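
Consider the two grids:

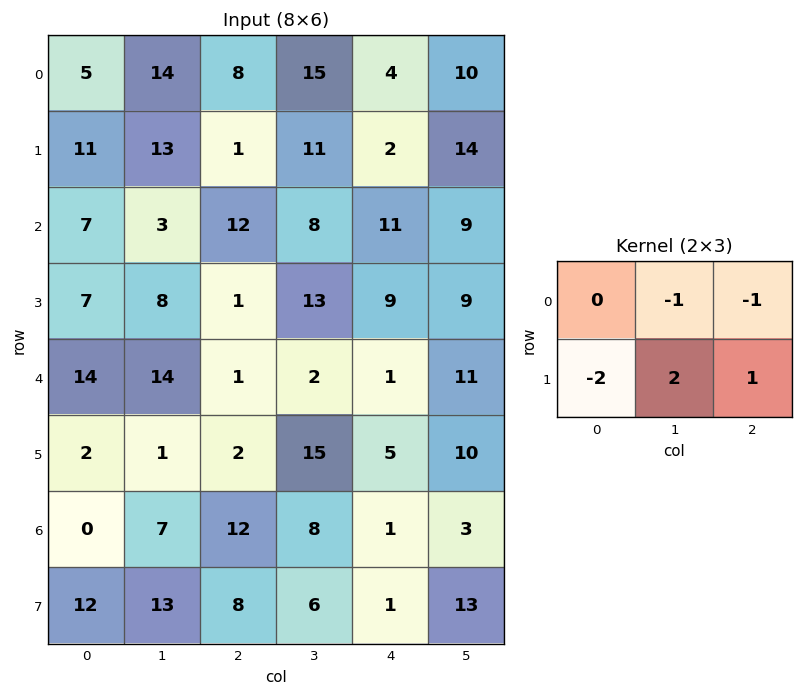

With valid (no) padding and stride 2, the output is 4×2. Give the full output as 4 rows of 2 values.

-17 3
-12 14
-15 28
-9 -12

Output[0,0]: The receptive field on the input at this output position is [5 14 8 / 11 13 1]. Elementwise product with the kernel and sum: 14·-1 + 8·-1 + 11·-2 + 13·2 + 1·1.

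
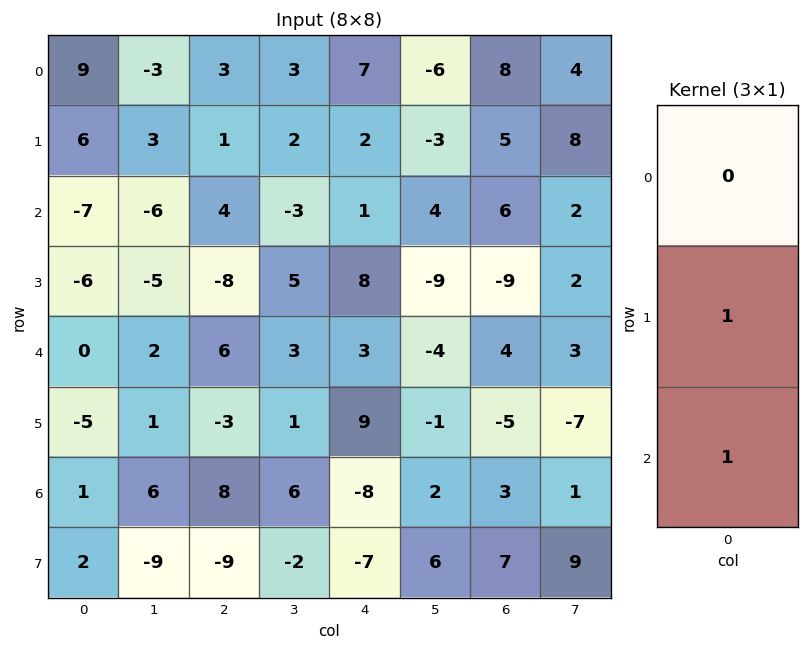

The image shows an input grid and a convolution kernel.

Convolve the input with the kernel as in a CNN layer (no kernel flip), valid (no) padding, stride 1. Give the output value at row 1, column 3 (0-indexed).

The receptive field on the input at this output position is [2 / -3 / 5]. Elementwise product with the kernel and sum: -3·1 + 5·1.

2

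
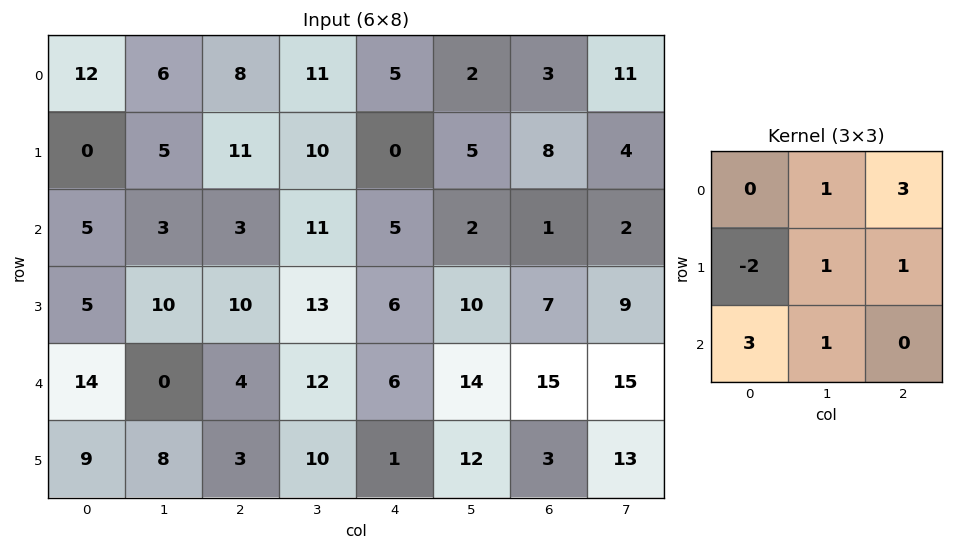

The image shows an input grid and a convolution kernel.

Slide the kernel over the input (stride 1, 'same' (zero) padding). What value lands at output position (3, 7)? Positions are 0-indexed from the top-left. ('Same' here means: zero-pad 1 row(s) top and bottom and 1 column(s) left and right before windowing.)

57

The receptive field on the zero-padded input at this output position is [1 2 0 / 7 9 0 / 15 15 0]. Elementwise product with the kernel and sum: 2·1 + 0·3 + 7·-2 + 9·1 + 0·1 + 15·3 + 15·1.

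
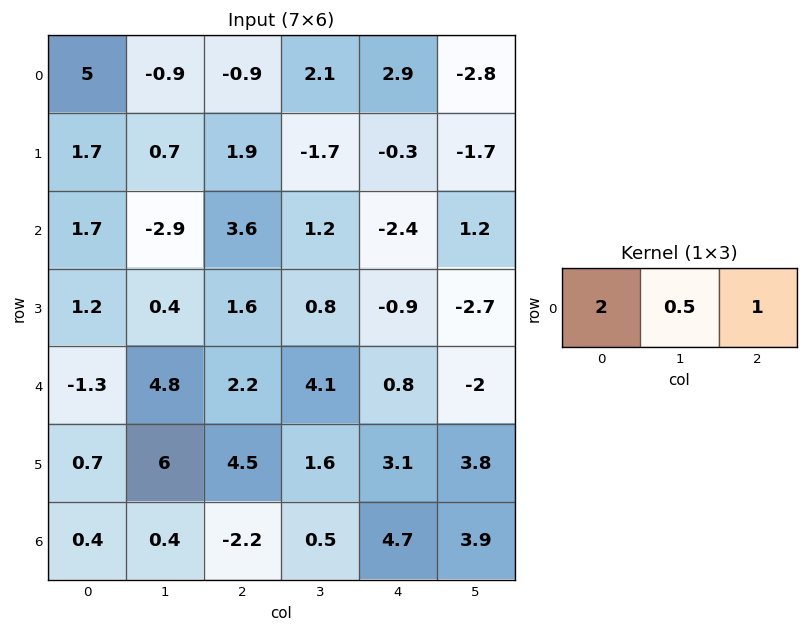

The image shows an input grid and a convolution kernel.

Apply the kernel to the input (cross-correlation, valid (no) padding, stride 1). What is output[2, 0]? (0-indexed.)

5.55

The receptive field on the input at this output position is [1.7 -2.9 3.6]. Elementwise product with the kernel and sum: 1.7·2 + -2.9·0.5 + 3.6·1.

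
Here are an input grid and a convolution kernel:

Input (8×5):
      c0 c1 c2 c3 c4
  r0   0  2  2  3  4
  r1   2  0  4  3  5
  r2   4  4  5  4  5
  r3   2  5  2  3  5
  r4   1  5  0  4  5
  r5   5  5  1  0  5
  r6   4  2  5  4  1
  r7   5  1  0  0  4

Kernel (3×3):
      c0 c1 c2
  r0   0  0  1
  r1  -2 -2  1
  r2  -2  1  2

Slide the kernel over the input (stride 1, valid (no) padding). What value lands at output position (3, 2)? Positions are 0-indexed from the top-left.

10

The receptive field on the input at this output position is [2 3 5 / 0 4 5 / 1 0 5]. Elementwise product with the kernel and sum: 5·1 + 0·-2 + 4·-2 + 5·1 + 1·-2 + 0·1 + 5·2.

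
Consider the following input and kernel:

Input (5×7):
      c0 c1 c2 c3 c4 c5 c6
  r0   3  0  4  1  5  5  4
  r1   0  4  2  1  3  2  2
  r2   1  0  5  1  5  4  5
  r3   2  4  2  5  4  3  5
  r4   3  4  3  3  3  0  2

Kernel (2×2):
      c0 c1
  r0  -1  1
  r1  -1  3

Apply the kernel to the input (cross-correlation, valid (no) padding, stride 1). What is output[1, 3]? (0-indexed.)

16

The receptive field on the input at this output position is [1 3 / 1 5]. Elementwise product with the kernel and sum: 1·-1 + 3·1 + 1·-1 + 5·3.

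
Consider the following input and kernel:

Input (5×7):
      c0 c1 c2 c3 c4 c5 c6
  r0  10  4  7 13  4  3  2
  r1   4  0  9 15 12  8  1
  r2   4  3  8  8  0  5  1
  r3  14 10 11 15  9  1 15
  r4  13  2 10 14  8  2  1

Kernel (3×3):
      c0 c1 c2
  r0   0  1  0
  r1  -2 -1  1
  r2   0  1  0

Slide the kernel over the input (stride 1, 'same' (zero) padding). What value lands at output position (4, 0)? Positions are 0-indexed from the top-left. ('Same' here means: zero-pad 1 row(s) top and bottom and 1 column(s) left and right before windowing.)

The receptive field on the zero-padded input at this output position is [0 14 10 / 0 13 2 / 0 0 0]. Elementwise product with the kernel and sum: 14·1 + 0·-2 + 13·-1 + 2·1 + 0·1.

3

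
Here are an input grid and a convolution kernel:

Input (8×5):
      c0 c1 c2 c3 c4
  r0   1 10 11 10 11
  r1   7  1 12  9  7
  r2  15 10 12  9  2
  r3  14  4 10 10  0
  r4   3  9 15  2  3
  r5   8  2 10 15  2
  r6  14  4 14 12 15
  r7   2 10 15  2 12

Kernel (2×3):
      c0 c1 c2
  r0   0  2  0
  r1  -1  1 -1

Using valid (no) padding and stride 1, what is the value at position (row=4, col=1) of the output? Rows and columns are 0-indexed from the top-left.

23

The receptive field on the input at this output position is [9 15 2 / 2 10 15]. Elementwise product with the kernel and sum: 15·2 + 2·-1 + 10·1 + 15·-1.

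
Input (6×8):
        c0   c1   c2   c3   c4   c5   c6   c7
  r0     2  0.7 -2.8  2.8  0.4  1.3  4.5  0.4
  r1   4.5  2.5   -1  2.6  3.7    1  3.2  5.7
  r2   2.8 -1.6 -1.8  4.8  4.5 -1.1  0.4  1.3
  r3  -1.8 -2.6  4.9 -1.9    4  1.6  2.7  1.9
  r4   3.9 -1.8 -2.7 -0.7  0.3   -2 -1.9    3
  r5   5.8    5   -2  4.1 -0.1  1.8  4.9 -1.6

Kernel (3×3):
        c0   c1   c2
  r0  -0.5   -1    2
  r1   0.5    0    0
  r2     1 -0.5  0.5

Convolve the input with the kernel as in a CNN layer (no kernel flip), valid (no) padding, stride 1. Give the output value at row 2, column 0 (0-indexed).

-0.85

The receptive field on the input at this output position is [2.8 -1.6 -1.8 / -1.8 -2.6 4.9 / 3.9 -1.8 -2.7]. Elementwise product with the kernel and sum: 2.8·-0.5 + -1.6·-1 + -1.8·2 + -1.8·0.5 + 3.9·1 + -1.8·-0.5 + -2.7·0.5.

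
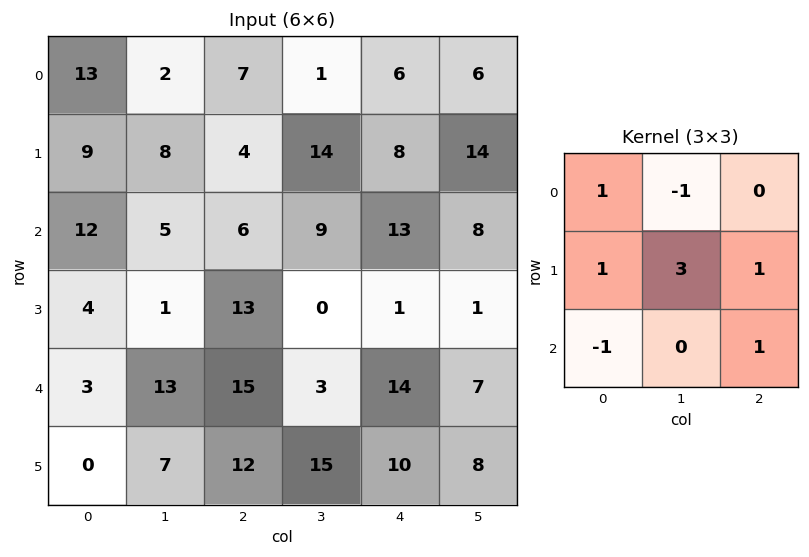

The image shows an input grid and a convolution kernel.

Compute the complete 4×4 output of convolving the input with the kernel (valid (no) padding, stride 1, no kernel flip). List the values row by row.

42 33 67 46
43 35 24 63
39 29 10 4
72 57 49 44

Output[0,0]: The receptive field on the input at this output position is [13 2 7 / 9 8 4 / 12 5 6]. Elementwise product with the kernel and sum: 13·1 + 2·-1 + 9·1 + 8·3 + 4·1 + 12·-1 + 6·1.
Output[0,1]: The receptive field on the input at this output position is [2 7 1 / 8 4 14 / 5 6 9]. Elementwise product with the kernel and sum: 2·1 + 7·-1 + 8·1 + 4·3 + 14·1 + 5·-1 + 9·1.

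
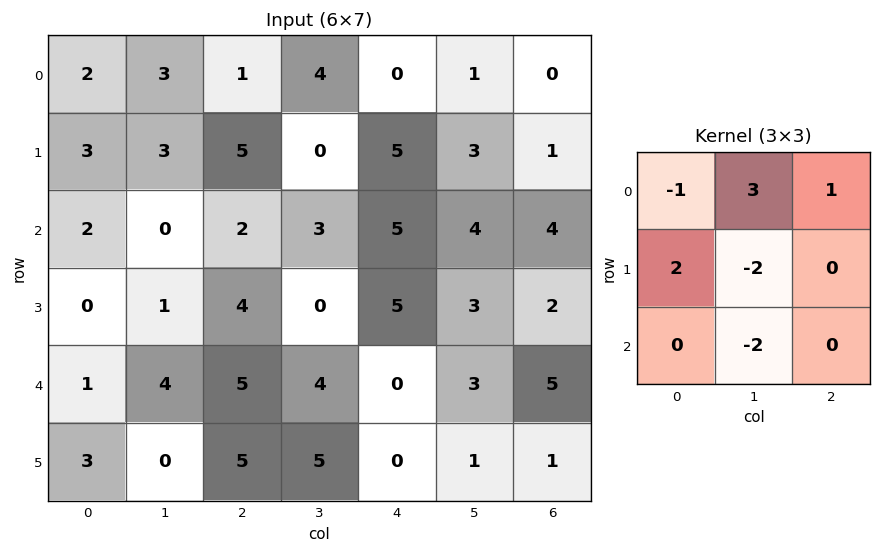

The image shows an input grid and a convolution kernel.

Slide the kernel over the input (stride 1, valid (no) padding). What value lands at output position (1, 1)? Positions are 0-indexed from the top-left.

0

The receptive field on the input at this output position is [3 5 0 / 0 2 3 / 1 4 0]. Elementwise product with the kernel and sum: 3·-1 + 5·3 + 0·1 + 0·2 + 2·-2 + 4·-2.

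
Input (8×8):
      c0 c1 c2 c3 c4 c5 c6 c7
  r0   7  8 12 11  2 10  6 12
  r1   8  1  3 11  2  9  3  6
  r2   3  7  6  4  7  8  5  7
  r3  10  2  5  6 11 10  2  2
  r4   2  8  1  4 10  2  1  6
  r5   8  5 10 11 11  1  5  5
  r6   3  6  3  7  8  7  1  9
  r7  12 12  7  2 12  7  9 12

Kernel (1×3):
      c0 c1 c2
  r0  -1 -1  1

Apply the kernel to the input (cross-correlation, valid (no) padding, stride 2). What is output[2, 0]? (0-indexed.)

The receptive field on the input at this output position is [2 8 1]. Elementwise product with the kernel and sum: 2·-1 + 8·-1 + 1·1.

-9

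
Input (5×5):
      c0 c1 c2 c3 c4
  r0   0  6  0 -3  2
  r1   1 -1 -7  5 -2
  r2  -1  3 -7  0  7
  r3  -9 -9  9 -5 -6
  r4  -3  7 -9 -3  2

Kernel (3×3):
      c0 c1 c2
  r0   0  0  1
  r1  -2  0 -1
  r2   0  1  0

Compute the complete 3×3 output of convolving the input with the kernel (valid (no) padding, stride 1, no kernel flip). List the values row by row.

8 -13 18
-7 8 0
9 14 -8

Output[0,0]: The receptive field on the input at this output position is [0 6 0 / 1 -1 -7 / -1 3 -7]. Elementwise product with the kernel and sum: 0·1 + 1·-2 + -7·-1 + 3·1.
Output[0,1]: The receptive field on the input at this output position is [6 0 -3 / -1 -7 5 / 3 -7 0]. Elementwise product with the kernel and sum: -3·1 + -1·-2 + 5·-1 + -7·1.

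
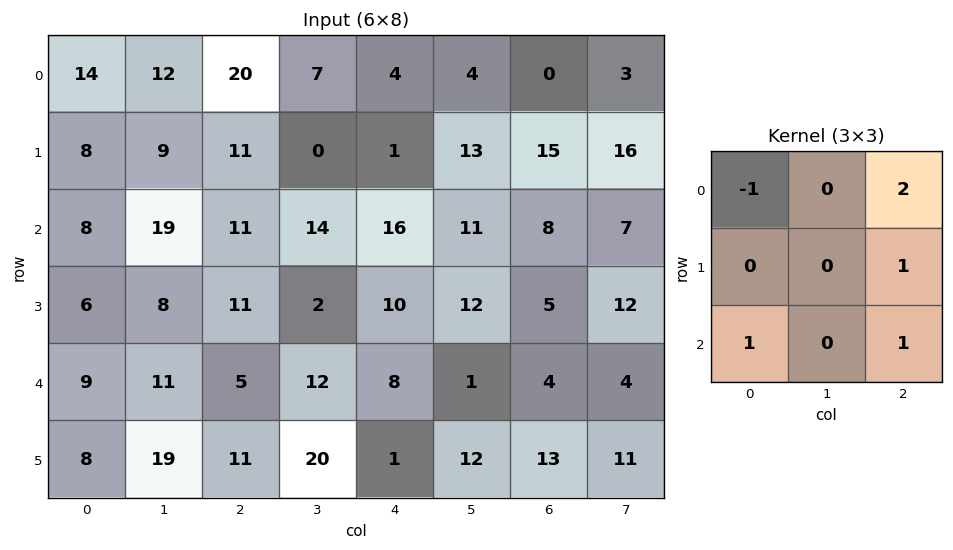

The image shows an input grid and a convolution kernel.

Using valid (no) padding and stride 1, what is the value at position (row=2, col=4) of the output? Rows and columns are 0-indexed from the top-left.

The receptive field on the input at this output position is [16 11 8 / 10 12 5 / 8 1 4]. Elementwise product with the kernel and sum: 16·-1 + 8·2 + 5·1 + 8·1 + 4·1.

17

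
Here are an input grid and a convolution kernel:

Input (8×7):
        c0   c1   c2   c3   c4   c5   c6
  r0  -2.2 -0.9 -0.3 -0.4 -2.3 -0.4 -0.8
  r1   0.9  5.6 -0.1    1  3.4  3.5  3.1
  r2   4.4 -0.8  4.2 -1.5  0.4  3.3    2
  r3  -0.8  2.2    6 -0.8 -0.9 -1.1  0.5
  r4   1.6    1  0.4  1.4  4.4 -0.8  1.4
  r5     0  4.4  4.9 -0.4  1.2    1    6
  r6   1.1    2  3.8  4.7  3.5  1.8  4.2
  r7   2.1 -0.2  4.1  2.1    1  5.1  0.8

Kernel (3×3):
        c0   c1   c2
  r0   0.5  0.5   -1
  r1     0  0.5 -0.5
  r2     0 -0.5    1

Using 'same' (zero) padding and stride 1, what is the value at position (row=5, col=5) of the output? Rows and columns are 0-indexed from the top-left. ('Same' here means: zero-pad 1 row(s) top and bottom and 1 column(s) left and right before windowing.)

1.2

The receptive field on the zero-padded input at this output position is [4.4 -0.8 1.4 / 1.2 1 6 / 3.5 1.8 4.2]. Elementwise product with the kernel and sum: 4.4·0.5 + -0.8·0.5 + 1.4·-1 + 1·0.5 + 6·-0.5 + 1.8·-0.5 + 4.2·1.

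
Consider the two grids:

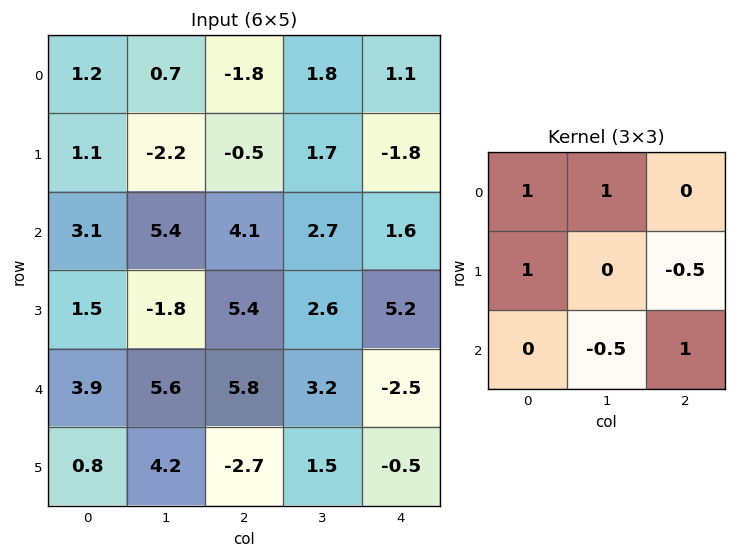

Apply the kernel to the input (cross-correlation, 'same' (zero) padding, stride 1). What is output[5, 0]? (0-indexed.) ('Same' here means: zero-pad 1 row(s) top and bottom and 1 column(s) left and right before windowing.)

1.8

The receptive field on the zero-padded input at this output position is [0 3.9 5.6 / 0 0.8 4.2 / 0 0 0]. Elementwise product with the kernel and sum: 0·1 + 3.9·1 + 0·1 + 4.2·-0.5 + 0·-0.5 + 0·1.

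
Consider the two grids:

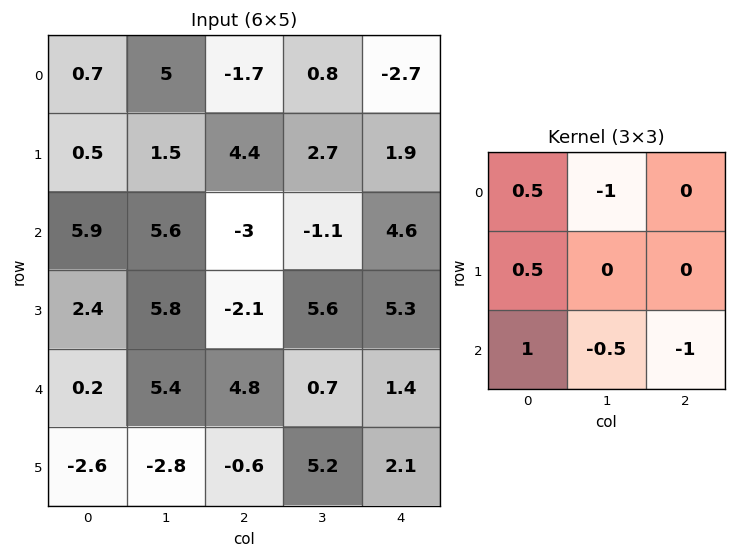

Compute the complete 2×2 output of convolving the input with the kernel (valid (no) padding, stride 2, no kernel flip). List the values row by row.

1.7 -6.5
-8.75 1.6

Output[0,0]: The receptive field on the input at this output position is [0.7 5 -1.7 / 0.5 1.5 4.4 / 5.9 5.6 -3]. Elementwise product with the kernel and sum: 0.7·0.5 + 5·-1 + 0.5·0.5 + 5.9·1 + 5.6·-0.5 + -3·-1.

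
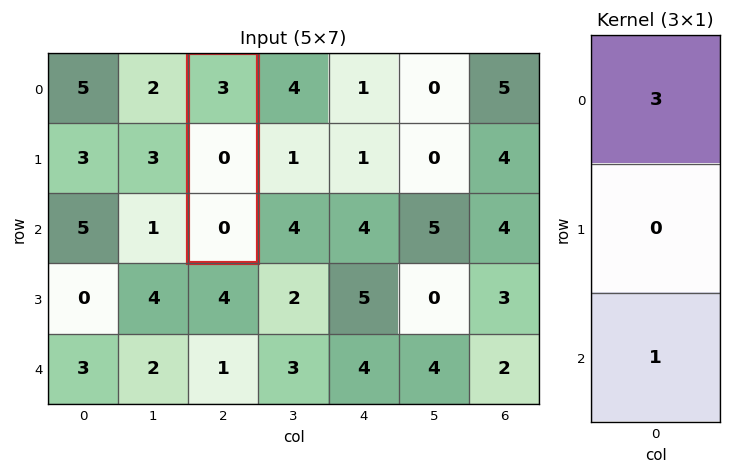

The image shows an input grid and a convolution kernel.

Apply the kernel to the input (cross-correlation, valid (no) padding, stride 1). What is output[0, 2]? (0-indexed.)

The receptive field on the input at this output position is [3 / 0 / 0]. Elementwise product with the kernel and sum: 3·3 + 0·1.

9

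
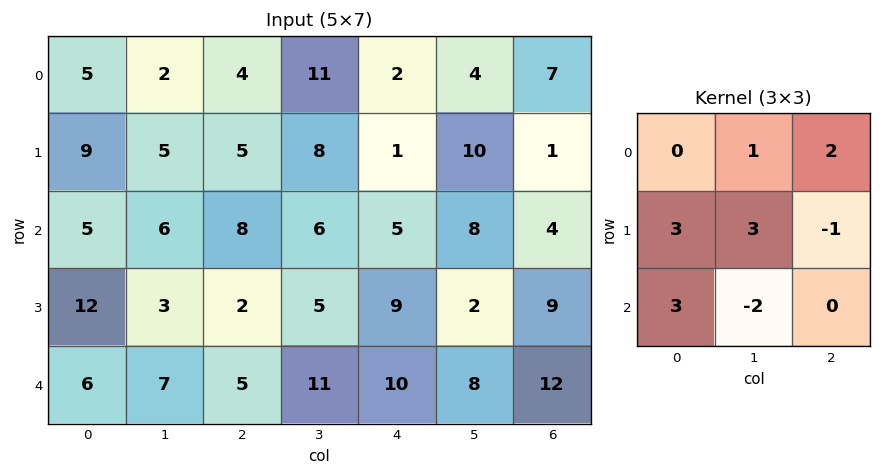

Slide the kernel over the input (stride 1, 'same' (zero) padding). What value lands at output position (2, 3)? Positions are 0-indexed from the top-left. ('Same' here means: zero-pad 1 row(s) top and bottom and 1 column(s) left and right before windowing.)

43

The receptive field on the zero-padded input at this output position is [5 8 1 / 8 6 5 / 2 5 9]. Elementwise product with the kernel and sum: 8·1 + 1·2 + 8·3 + 6·3 + 5·-1 + 2·3 + 5·-2.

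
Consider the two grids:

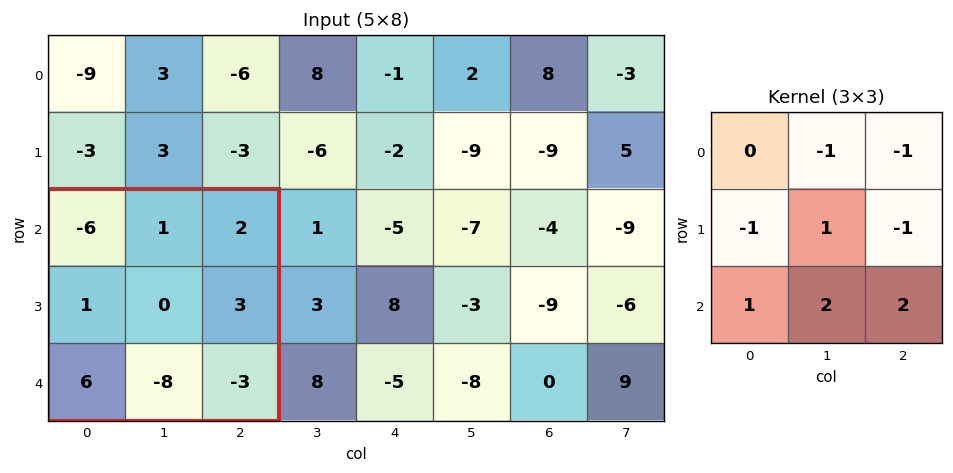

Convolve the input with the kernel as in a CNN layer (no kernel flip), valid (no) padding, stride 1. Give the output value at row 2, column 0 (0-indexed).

The receptive field on the input at this output position is [-6 1 2 / 1 0 3 / 6 -8 -3]. Elementwise product with the kernel and sum: 1·-1 + 2·-1 + 1·-1 + 0·1 + 3·-1 + 6·1 + -8·2 + -3·2.

-23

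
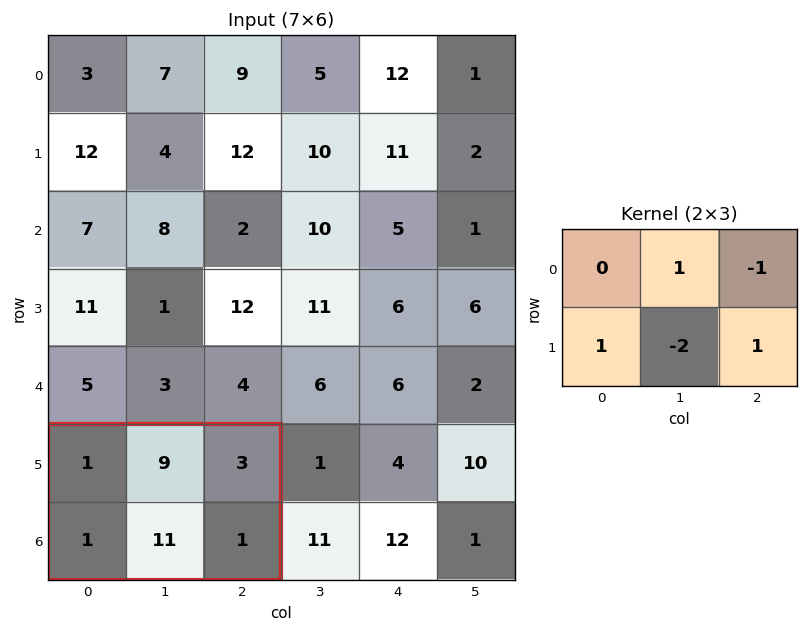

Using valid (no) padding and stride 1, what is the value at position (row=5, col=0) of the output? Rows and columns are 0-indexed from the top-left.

-14

The receptive field on the input at this output position is [1 9 3 / 1 11 1]. Elementwise product with the kernel and sum: 9·1 + 3·-1 + 1·1 + 11·-2 + 1·1.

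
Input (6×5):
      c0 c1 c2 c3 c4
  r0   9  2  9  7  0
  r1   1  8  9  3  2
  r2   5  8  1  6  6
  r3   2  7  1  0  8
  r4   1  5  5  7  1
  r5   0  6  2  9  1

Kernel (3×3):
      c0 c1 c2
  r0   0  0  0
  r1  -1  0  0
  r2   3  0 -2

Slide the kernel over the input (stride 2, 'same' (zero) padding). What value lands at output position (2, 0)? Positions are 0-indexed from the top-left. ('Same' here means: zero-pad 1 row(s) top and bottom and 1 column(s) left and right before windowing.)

The receptive field on the zero-padded input at this output position is [0 2 7 / 0 1 5 / 0 0 6]. Elementwise product with the kernel and sum: 0·-1 + 0·3 + 6·-2.

-12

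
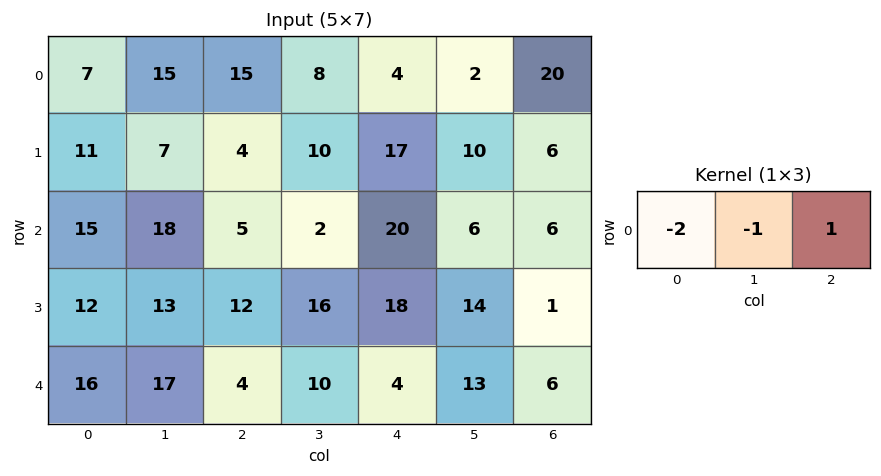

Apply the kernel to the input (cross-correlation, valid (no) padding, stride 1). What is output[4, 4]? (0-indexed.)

The receptive field on the input at this output position is [4 13 6]. Elementwise product with the kernel and sum: 4·-2 + 13·-1 + 6·1.

-15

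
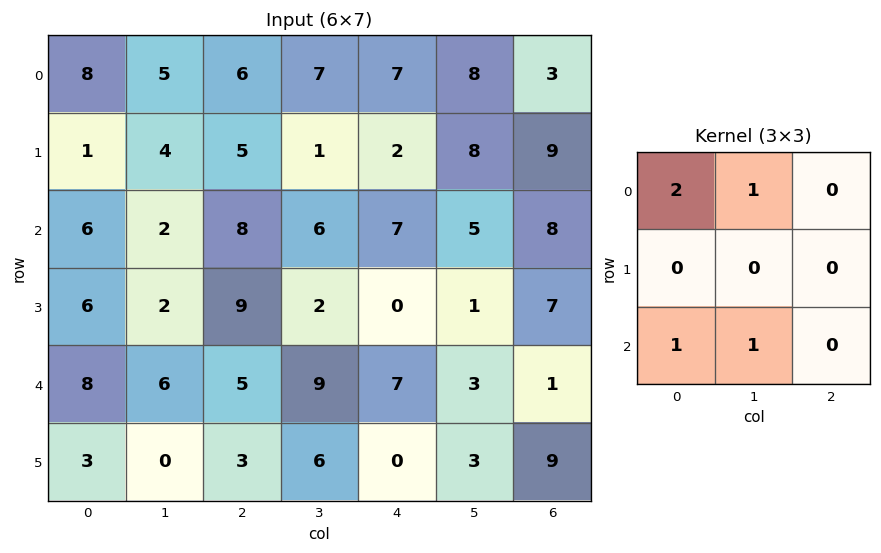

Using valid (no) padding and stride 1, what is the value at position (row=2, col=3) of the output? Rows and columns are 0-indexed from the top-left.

The receptive field on the input at this output position is [6 7 5 / 2 0 1 / 9 7 3]. Elementwise product with the kernel and sum: 6·2 + 7·1 + 9·1 + 7·1.

35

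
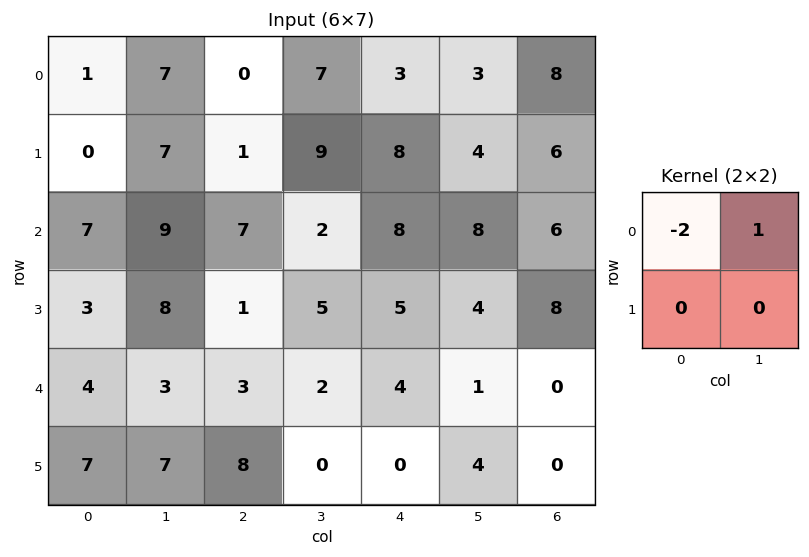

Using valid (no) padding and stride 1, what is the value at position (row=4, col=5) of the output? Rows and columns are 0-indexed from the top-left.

The receptive field on the input at this output position is [1 0 / 4 0]. Elementwise product with the kernel and sum: 1·-2 + 0·1.

-2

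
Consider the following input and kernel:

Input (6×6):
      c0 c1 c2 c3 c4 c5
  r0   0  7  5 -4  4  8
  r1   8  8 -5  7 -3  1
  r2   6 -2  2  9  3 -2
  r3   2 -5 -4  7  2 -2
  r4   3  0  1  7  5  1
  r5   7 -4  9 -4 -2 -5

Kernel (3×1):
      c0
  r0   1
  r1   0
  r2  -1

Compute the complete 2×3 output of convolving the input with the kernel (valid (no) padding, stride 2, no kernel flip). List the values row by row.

-6 3 1
3 1 -2

Output[0,0]: The receptive field on the input at this output position is [0 / 8 / 6]. Elementwise product with the kernel and sum: 0·1 + 6·-1.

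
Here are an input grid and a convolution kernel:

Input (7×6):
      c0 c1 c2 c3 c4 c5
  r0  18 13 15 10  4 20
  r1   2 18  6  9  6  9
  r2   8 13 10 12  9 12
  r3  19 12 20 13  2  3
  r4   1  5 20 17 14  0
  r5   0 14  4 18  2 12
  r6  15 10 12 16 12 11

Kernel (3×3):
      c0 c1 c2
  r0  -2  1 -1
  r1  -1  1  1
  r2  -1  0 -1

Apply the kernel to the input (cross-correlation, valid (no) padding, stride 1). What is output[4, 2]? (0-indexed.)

The receptive field on the input at this output position is [20 17 14 / 4 18 2 / 12 16 12]. Elementwise product with the kernel and sum: 20·-2 + 17·1 + 14·-1 + 4·-1 + 18·1 + 2·1 + 12·-1 + 12·-1.

-45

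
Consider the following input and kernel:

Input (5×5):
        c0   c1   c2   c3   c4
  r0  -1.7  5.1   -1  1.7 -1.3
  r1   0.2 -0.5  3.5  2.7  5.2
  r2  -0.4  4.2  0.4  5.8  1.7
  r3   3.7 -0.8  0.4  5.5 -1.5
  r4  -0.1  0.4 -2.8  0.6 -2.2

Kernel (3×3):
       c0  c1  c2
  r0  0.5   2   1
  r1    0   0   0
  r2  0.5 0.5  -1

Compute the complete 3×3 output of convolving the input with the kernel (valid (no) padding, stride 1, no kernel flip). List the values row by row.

Output[0,0]: The receptive field on the input at this output position is [-1.7 5.1 -1 / 0.2 -0.5 3.5 / -0.4 4.2 0.4]. Elementwise product with the kernel and sum: -1.7·0.5 + 5.1·2 + -1·1 + -0.4·0.5 + 4.2·0.5 + 0.4·-1.
Output[0,1]: The receptive field on the input at this output position is [5.1 -1 1.7 / -0.5 3.5 2.7 / 4.2 0.4 5.8]. Elementwise product with the kernel and sum: 5.1·0.5 + -1·2 + 1.7·1 + 4.2·0.5 + 0.4·0.5 + 5.8·-1.

9.85 -1.25 3
3.65 3.75 16.8
11.55 6.9 14.6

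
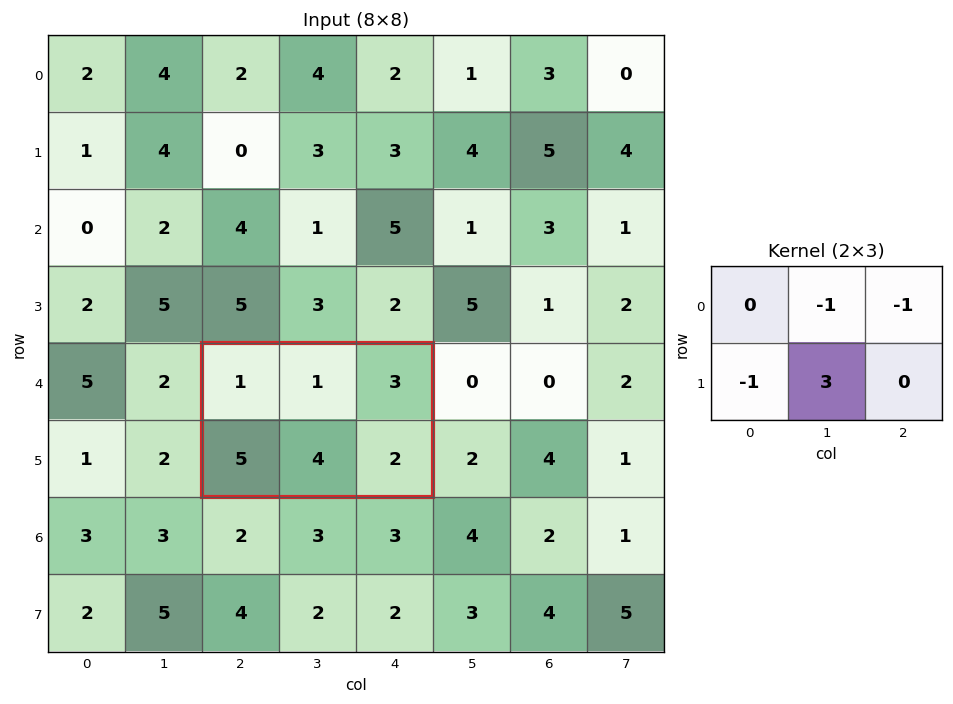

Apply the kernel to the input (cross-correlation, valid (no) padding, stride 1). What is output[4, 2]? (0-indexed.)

3

The receptive field on the input at this output position is [1 1 3 / 5 4 2]. Elementwise product with the kernel and sum: 1·-1 + 3·-1 + 5·-1 + 4·3.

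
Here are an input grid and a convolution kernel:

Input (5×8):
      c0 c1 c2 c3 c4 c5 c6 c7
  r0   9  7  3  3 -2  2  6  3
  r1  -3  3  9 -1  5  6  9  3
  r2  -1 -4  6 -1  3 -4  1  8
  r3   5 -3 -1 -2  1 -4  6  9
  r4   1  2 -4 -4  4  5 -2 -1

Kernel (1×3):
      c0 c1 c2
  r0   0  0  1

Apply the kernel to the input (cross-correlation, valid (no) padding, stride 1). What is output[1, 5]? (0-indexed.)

3

The receptive field on the input at this output position is [6 9 3]. Elementwise product with the kernel and sum: 3·1.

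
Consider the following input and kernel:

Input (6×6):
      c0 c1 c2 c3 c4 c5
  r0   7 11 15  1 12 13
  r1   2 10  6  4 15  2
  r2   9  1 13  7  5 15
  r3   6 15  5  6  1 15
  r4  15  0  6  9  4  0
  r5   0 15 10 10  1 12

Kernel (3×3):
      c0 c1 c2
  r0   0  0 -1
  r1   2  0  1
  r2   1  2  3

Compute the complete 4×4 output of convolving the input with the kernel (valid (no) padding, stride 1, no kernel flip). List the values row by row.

45 71 57 59
76 48 36 80
37 68 42 29
91 68 48 51

Output[0,0]: The receptive field on the input at this output position is [7 11 15 / 2 10 6 / 9 1 13]. Elementwise product with the kernel and sum: 15·-1 + 2·2 + 6·1 + 9·1 + 1·2 + 13·3.
Output[0,1]: The receptive field on the input at this output position is [11 15 1 / 10 6 4 / 1 13 7]. Elementwise product with the kernel and sum: 1·-1 + 10·2 + 4·1 + 1·1 + 13·2 + 7·3.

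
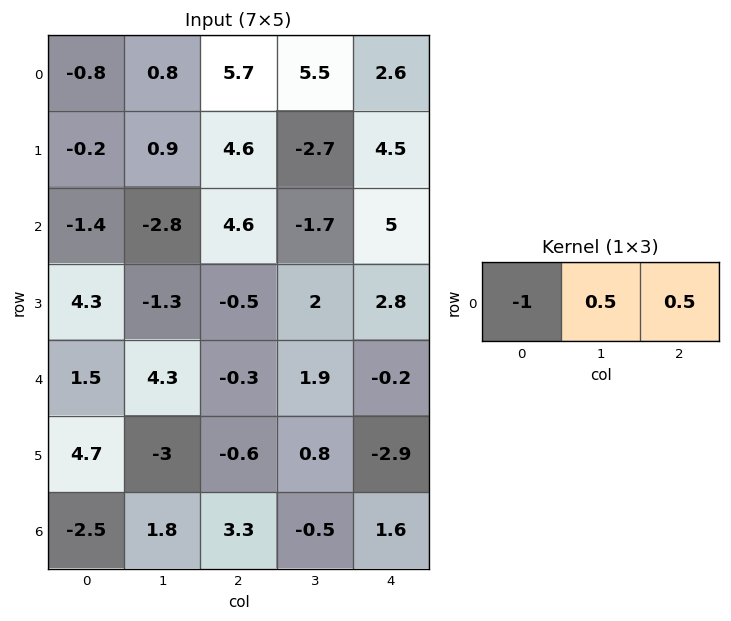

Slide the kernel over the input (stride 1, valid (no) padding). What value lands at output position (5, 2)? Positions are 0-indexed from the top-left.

-0.45

The receptive field on the input at this output position is [-0.6 0.8 -2.9]. Elementwise product with the kernel and sum: -0.6·-1 + 0.8·0.5 + -2.9·0.5.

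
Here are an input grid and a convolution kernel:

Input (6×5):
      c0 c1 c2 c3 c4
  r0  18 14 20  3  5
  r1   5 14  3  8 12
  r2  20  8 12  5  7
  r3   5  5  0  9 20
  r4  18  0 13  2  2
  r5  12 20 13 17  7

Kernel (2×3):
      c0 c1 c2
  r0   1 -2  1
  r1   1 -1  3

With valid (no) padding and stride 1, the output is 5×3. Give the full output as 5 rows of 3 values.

10 12 50
28 27 27
16 21 60
52 7 19
62 34 28

Output[0,0]: The receptive field on the input at this output position is [18 14 20 / 5 14 3]. Elementwise product with the kernel and sum: 18·1 + 14·-2 + 20·1 + 5·1 + 14·-1 + 3·3.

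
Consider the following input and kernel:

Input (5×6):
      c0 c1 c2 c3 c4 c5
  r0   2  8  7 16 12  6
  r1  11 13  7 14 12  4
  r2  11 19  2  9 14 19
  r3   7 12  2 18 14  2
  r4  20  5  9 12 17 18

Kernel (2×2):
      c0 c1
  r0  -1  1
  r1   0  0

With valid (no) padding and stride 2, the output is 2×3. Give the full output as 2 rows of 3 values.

6 9 -6
8 7 5

Output[0,0]: The receptive field on the input at this output position is [2 8 / 11 13]. Elementwise product with the kernel and sum: 2·-1 + 8·1.
Output[0,1]: The receptive field on the input at this output position is [7 16 / 7 14]. Elementwise product with the kernel and sum: 7·-1 + 16·1.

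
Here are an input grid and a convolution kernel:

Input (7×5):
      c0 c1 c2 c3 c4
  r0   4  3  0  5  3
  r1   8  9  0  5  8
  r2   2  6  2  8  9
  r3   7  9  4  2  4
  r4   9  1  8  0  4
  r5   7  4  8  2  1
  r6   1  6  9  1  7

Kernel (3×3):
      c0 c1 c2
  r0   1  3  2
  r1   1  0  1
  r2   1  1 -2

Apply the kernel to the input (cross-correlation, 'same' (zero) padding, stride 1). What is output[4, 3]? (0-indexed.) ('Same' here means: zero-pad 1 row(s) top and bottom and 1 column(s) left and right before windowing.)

The receptive field on the zero-padded input at this output position is [4 2 4 / 8 0 4 / 8 2 1]. Elementwise product with the kernel and sum: 4·1 + 2·3 + 4·2 + 8·1 + 4·1 + 8·1 + 2·1 + 1·-2.

38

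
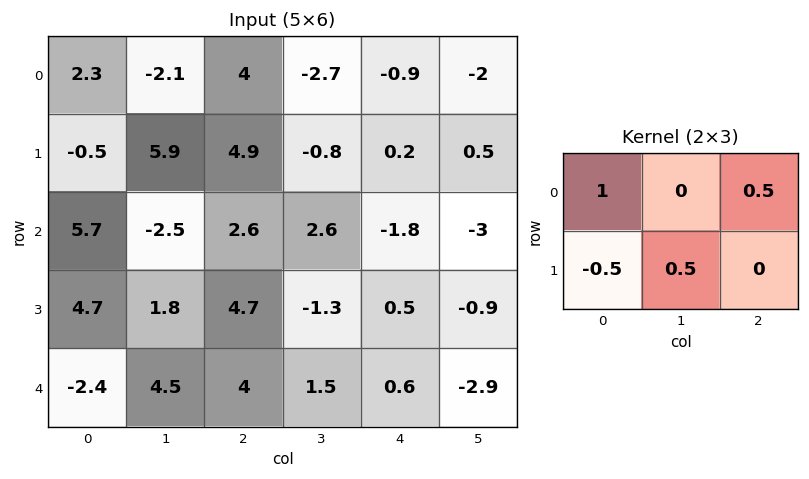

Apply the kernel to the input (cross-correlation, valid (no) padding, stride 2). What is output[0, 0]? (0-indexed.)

7.5

The receptive field on the input at this output position is [2.3 -2.1 4 / -0.5 5.9 4.9]. Elementwise product with the kernel and sum: 2.3·1 + 4·0.5 + -0.5·-0.5 + 5.9·0.5.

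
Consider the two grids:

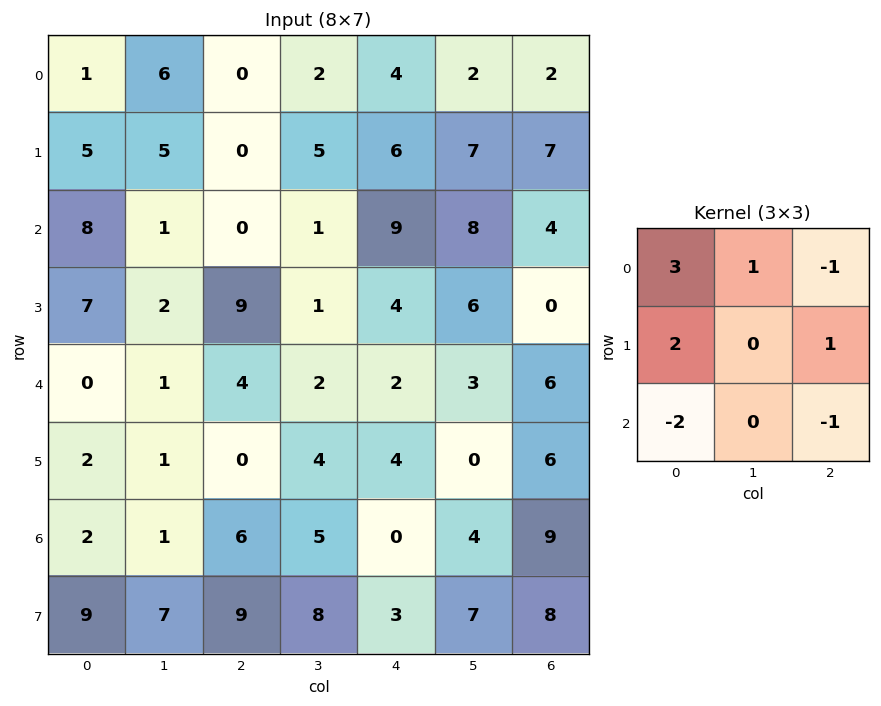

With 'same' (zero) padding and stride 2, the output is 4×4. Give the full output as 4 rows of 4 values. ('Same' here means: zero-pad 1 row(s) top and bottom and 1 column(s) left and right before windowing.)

1 -1 -11 -10
-1 8 16 32
5 12 0 24
-5 -16 7 0

Output[0,0]: The receptive field on the zero-padded input at this output position is [0 0 0 / 0 1 6 / 0 5 5]. Elementwise product with the kernel and sum: 0·3 + 0·1 + 0·-1 + 0·2 + 6·1 + 0·-2 + 5·-1.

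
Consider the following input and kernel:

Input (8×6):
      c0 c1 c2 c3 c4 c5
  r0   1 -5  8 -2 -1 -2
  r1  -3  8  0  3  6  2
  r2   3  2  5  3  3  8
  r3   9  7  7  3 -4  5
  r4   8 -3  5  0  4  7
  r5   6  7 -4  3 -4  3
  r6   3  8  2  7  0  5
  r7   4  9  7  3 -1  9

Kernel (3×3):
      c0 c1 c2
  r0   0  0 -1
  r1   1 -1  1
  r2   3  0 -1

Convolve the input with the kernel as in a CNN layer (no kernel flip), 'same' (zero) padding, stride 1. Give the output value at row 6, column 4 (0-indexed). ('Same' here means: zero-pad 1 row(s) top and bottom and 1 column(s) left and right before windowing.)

9

The receptive field on the zero-padded input at this output position is [3 -4 3 / 7 0 5 / 3 -1 9]. Elementwise product with the kernel and sum: 3·-1 + 7·1 + 0·-1 + 5·1 + 3·3 + 9·-1.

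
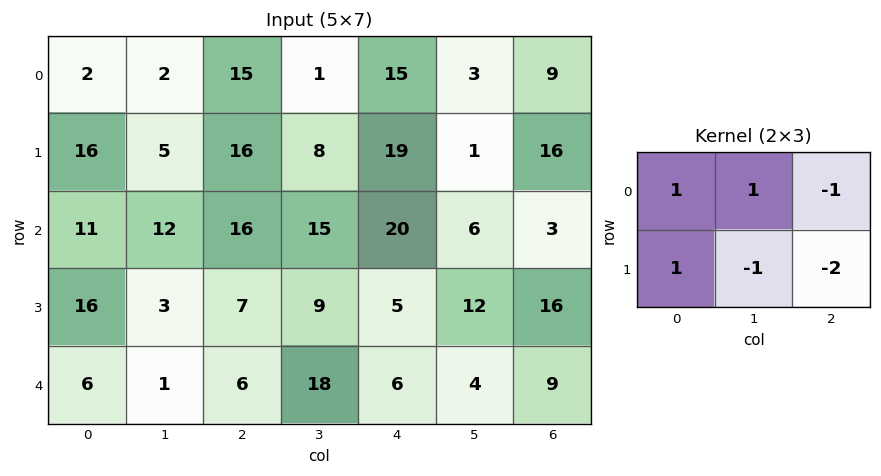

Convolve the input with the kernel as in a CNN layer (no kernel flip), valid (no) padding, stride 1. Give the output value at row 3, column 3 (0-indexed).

6

The receptive field on the input at this output position is [9 5 12 / 18 6 4]. Elementwise product with the kernel and sum: 9·1 + 5·1 + 12·-1 + 18·1 + 6·-1 + 4·-2.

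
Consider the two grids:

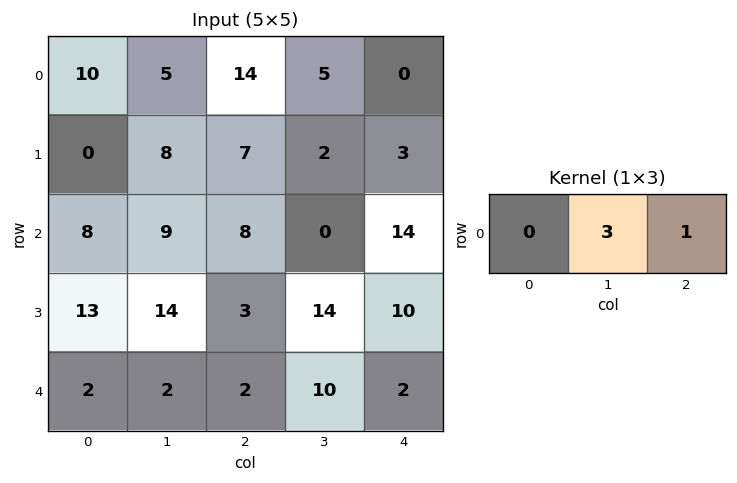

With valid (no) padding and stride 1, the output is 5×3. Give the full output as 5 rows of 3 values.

29 47 15
31 23 9
35 24 14
45 23 52
8 16 32

Output[0,0]: The receptive field on the input at this output position is [10 5 14]. Elementwise product with the kernel and sum: 5·3 + 14·1.
Output[0,1]: The receptive field on the input at this output position is [5 14 5]. Elementwise product with the kernel and sum: 14·3 + 5·1.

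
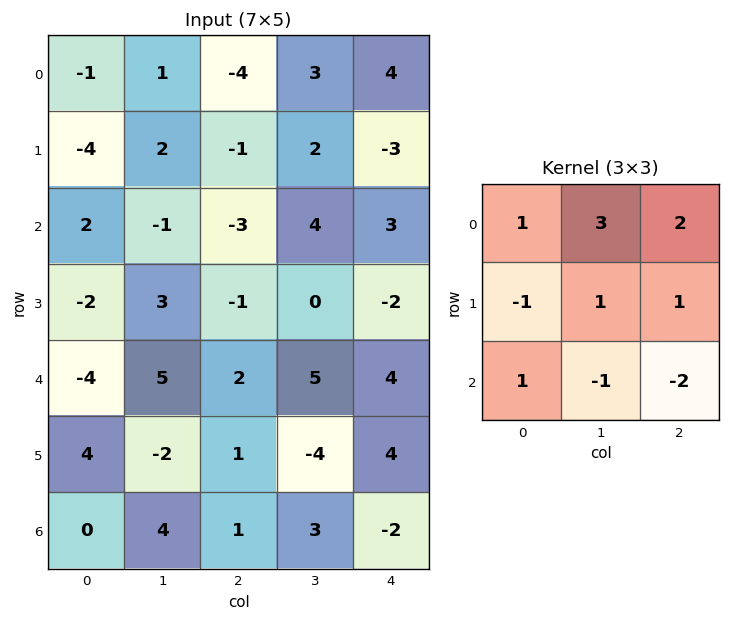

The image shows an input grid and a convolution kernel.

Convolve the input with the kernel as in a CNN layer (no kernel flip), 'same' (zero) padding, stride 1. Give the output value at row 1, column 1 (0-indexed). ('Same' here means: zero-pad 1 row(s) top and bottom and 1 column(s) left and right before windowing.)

The receptive field on the zero-padded input at this output position is [-1 1 -4 / -4 2 -1 / 2 -1 -3]. Elementwise product with the kernel and sum: -1·1 + 1·3 + -4·2 + -4·-1 + 2·1 + -1·1 + 2·1 + -1·-1 + -3·-2.

8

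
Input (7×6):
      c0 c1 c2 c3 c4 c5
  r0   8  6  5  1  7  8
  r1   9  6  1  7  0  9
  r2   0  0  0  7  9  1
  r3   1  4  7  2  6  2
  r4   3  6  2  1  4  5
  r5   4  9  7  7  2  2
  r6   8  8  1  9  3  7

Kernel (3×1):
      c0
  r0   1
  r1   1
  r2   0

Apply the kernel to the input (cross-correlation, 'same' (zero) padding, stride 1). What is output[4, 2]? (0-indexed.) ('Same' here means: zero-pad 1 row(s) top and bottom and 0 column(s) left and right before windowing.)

The receptive field on the zero-padded input at this output position is [7 / 2 / 7]. Elementwise product with the kernel and sum: 7·1 + 2·1.

9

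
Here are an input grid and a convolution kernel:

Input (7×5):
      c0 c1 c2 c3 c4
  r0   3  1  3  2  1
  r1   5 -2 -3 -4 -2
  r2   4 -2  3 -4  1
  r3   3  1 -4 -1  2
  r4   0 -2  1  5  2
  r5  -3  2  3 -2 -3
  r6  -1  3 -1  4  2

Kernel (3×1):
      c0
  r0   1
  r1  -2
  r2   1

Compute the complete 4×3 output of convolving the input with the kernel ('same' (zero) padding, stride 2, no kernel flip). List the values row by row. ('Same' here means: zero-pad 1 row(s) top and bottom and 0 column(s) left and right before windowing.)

-1 -9 -4
0 -13 -2
0 -3 -5
-1 5 -7

Output[0,0]: The receptive field on the zero-padded input at this output position is [0 / 3 / 5]. Elementwise product with the kernel and sum: 0·1 + 3·-2 + 5·1.
Output[0,1]: The receptive field on the zero-padded input at this output position is [0 / 3 / -3]. Elementwise product with the kernel and sum: 0·1 + 3·-2 + -3·1.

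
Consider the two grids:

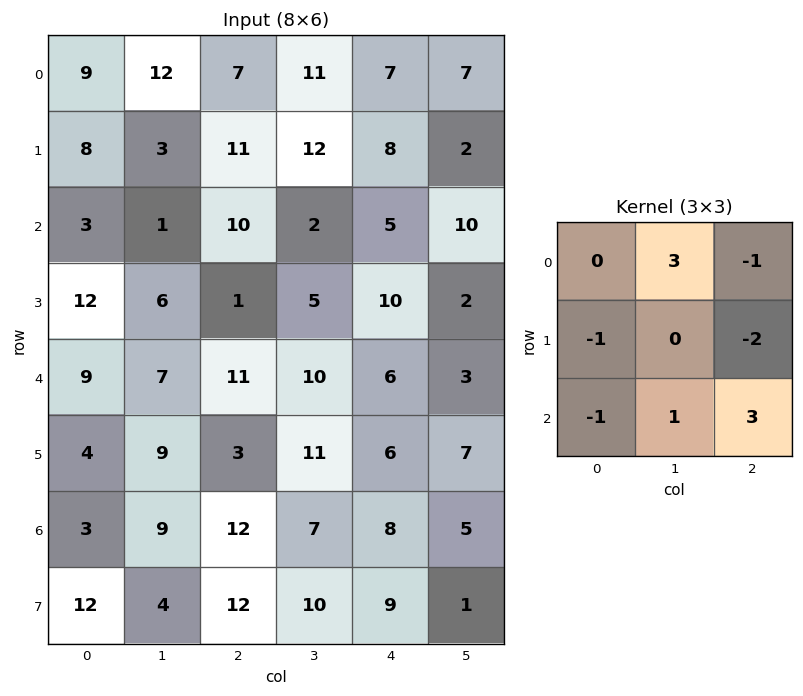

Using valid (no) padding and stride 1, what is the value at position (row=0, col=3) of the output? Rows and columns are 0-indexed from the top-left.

The receptive field on the input at this output position is [11 7 7 / 12 8 2 / 2 5 10]. Elementwise product with the kernel and sum: 7·3 + 7·-1 + 12·-1 + 2·-2 + 2·-1 + 5·1 + 10·3.

31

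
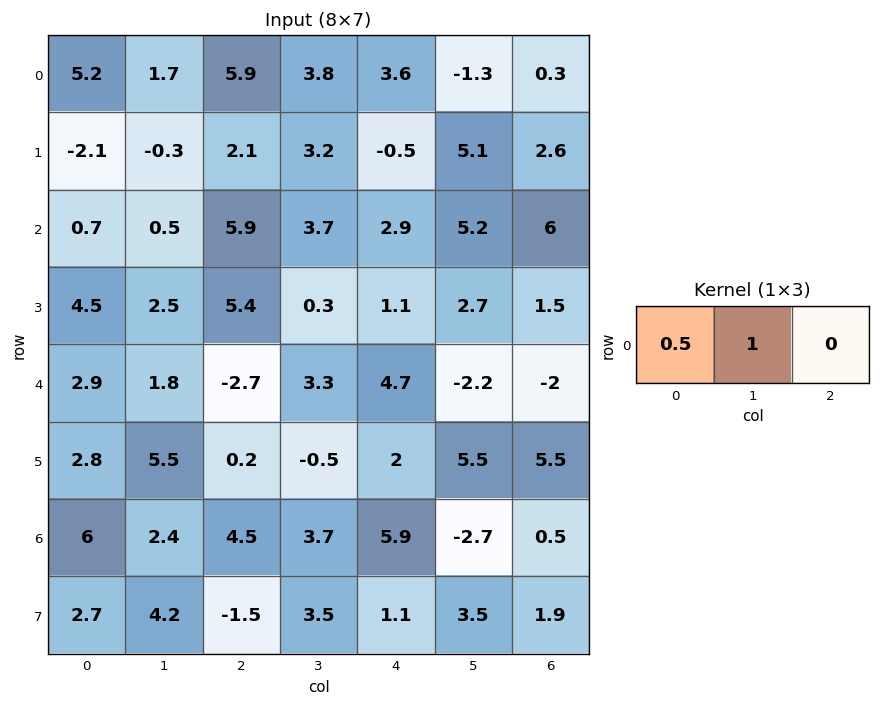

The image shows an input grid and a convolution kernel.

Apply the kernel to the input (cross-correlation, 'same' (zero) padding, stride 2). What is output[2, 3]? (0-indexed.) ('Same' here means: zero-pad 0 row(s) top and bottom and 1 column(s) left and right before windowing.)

-3.1

The receptive field on the zero-padded input at this output position is [-2.2 -2 0]. Elementwise product with the kernel and sum: -2.2·0.5 + -2·1.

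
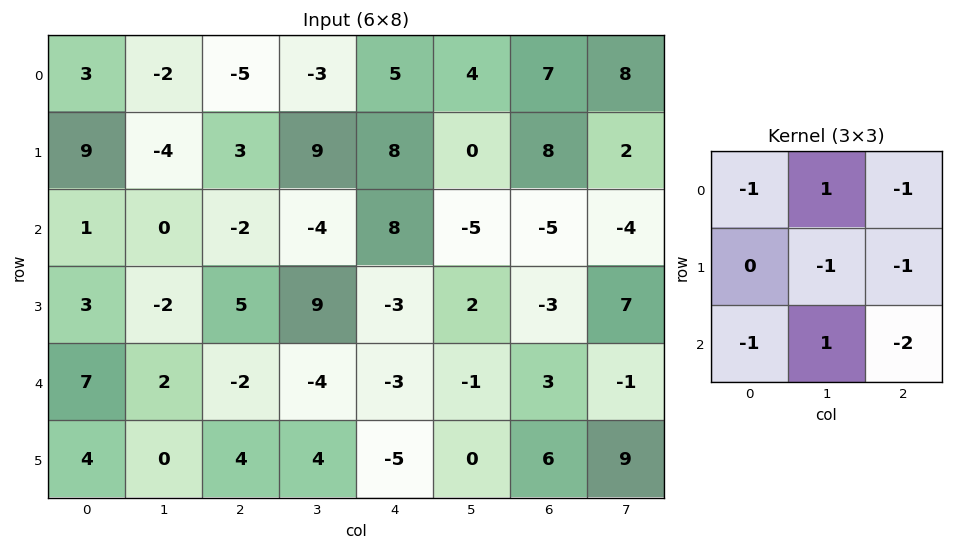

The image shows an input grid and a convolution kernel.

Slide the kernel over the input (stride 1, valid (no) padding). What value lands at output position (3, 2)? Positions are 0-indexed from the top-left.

24

The receptive field on the input at this output position is [5 9 -3 / -2 -4 -3 / 4 4 -5]. Elementwise product with the kernel and sum: 5·-1 + 9·1 + -3·-1 + -4·-1 + -3·-1 + 4·-1 + 4·1 + -5·-2.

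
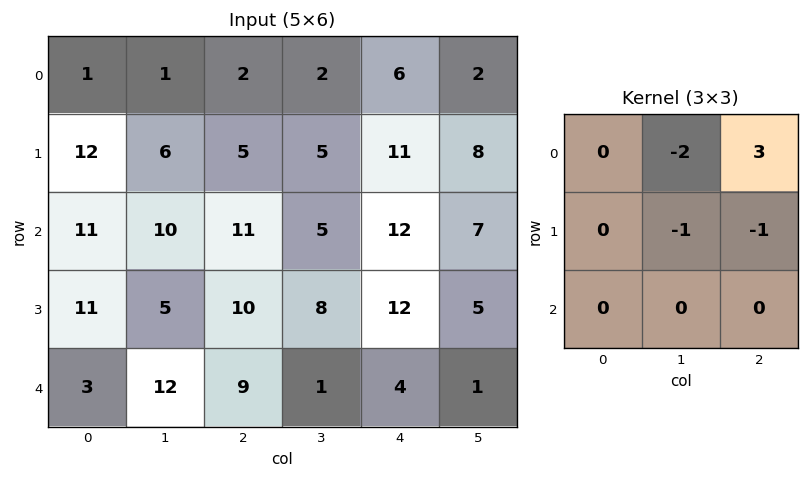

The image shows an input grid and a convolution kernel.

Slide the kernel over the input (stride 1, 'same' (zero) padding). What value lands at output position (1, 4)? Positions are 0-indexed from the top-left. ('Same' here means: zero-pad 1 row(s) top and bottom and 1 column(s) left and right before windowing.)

The receptive field on the zero-padded input at this output position is [2 6 2 / 5 11 8 / 5 12 7]. Elementwise product with the kernel and sum: 6·-2 + 2·3 + 11·-1 + 8·-1.

-25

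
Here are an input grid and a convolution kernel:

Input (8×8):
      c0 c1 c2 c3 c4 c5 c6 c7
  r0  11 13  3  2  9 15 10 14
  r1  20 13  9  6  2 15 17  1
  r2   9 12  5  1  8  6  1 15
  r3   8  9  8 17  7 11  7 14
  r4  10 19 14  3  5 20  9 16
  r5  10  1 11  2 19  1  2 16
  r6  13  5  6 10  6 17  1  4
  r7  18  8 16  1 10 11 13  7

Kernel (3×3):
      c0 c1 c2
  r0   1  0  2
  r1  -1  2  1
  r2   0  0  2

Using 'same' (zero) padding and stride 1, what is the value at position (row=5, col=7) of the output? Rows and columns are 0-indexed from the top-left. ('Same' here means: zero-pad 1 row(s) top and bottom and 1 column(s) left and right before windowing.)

39

The receptive field on the zero-padded input at this output position is [9 16 0 / 2 16 0 / 1 4 0]. Elementwise product with the kernel and sum: 9·1 + 0·2 + 2·-1 + 16·2 + 0·1 + 0·2.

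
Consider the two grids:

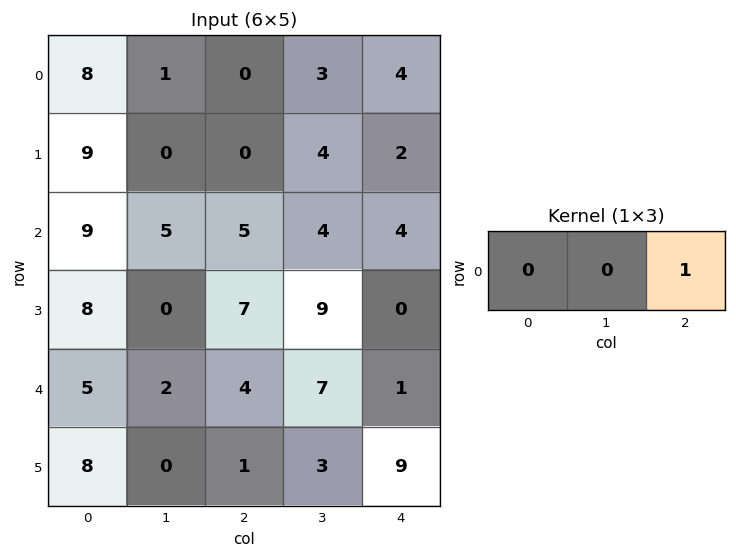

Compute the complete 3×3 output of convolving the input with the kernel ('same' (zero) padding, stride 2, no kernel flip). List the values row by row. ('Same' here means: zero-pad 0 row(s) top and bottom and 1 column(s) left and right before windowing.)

Output[0,0]: The receptive field on the zero-padded input at this output position is [0 8 1]. Elementwise product with the kernel and sum: 1·1.
Output[0,1]: The receptive field on the zero-padded input at this output position is [1 0 3]. Elementwise product with the kernel and sum: 3·1.

1 3 0
5 4 0
2 7 0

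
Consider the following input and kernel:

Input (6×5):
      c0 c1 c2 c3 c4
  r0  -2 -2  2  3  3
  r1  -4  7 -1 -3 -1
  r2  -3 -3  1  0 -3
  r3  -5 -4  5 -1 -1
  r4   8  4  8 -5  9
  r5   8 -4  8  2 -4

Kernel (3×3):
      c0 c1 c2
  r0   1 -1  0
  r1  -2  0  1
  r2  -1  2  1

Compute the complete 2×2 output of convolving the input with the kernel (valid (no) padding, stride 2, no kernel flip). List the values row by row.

5 -4
23 -19

Output[0,0]: The receptive field on the input at this output position is [-2 -2 2 / -4 7 -1 / -3 -3 1]. Elementwise product with the kernel and sum: -2·1 + -2·-1 + -4·-2 + -1·1 + -3·-1 + -3·2 + 1·1.
Output[0,1]: The receptive field on the input at this output position is [2 3 3 / -1 -3 -1 / 1 0 -3]. Elementwise product with the kernel and sum: 2·1 + 3·-1 + -1·-2 + -1·1 + 1·-1 + 0·2 + -3·1.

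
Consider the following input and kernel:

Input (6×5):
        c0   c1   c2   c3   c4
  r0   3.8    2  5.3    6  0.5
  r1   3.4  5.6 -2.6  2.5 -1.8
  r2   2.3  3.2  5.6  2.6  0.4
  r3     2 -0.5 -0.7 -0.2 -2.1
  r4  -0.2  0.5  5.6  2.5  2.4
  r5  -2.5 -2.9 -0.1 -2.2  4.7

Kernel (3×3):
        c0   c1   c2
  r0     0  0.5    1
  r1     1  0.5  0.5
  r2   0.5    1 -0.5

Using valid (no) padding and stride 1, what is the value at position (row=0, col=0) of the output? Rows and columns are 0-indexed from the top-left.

12.75

The receptive field on the input at this output position is [3.8 2 5.3 / 3.4 5.6 -2.6 / 2.3 3.2 5.6]. Elementwise product with the kernel and sum: 2·0.5 + 5.3·1 + 3.4·1 + 5.6·0.5 + -2.6·0.5 + 2.3·0.5 + 3.2·1 + 5.6·-0.5.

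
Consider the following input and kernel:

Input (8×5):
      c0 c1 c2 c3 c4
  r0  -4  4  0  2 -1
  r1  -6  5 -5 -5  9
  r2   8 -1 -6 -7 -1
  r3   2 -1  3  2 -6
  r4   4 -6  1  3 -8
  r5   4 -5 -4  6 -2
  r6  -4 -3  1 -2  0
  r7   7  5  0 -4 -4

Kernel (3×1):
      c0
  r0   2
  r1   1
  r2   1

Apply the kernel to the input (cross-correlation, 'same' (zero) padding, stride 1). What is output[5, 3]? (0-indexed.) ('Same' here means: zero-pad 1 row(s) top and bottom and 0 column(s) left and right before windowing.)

The receptive field on the zero-padded input at this output position is [3 / 6 / -2]. Elementwise product with the kernel and sum: 3·2 + 6·1 + -2·1.

10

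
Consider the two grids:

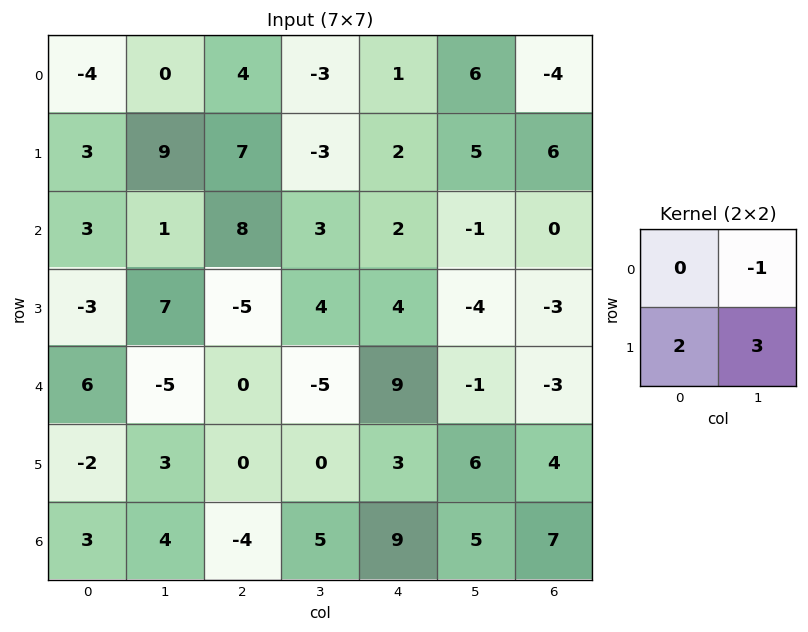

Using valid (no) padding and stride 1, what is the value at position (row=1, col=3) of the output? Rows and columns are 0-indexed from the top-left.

10

The receptive field on the input at this output position is [-3 2 / 3 2]. Elementwise product with the kernel and sum: 2·-1 + 3·2 + 2·3.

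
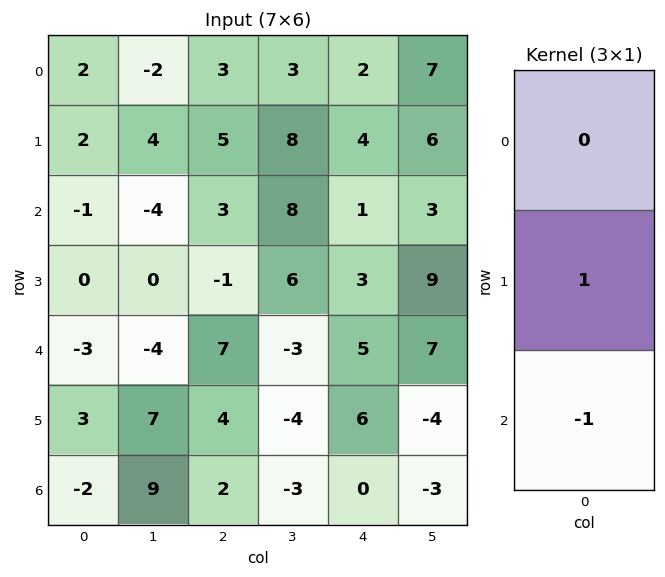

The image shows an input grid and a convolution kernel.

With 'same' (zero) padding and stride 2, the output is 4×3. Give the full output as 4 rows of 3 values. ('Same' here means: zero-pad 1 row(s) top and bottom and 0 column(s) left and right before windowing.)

0 -2 -2
-1 4 -2
-6 3 -1
-2 2 0

Output[0,0]: The receptive field on the zero-padded input at this output position is [0 / 2 / 2]. Elementwise product with the kernel and sum: 2·1 + 2·-1.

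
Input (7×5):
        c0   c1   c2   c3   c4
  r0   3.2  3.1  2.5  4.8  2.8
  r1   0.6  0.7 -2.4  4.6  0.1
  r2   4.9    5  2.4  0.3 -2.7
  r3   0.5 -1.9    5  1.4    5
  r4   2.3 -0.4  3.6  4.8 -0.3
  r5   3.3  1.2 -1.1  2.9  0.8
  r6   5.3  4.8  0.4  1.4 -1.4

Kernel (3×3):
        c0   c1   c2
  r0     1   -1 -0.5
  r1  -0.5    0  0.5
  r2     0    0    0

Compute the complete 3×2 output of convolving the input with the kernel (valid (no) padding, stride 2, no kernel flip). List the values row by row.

Output[0,0]: The receptive field on the input at this output position is [3.2 3.1 2.5 / 0.6 0.7 -2.4 / 4.9 5 2.4]. Elementwise product with the kernel and sum: 3.2·1 + 3.1·-1 + 2.5·-0.5 + 0.6·-0.5 + -2.4·0.5.

-2.65 -2.45
0.95 3.45
-1.3 -0.1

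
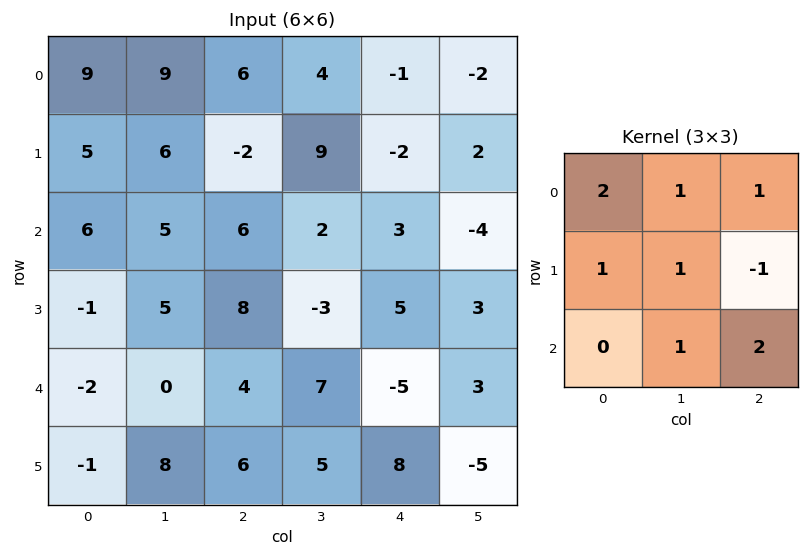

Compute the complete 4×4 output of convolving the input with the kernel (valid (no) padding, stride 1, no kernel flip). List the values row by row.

Output[0,0]: The receptive field on the input at this output position is [9 9 6 / 5 6 -2 / 6 5 6]. Elementwise product with the kernel and sum: 9·2 + 9·1 + 6·1 + 5·1 + 6·1 + -2·-1 + 5·1 + 6·2.

63 33 32 5
40 30 15 38
27 52 14 3
25 28 55 -1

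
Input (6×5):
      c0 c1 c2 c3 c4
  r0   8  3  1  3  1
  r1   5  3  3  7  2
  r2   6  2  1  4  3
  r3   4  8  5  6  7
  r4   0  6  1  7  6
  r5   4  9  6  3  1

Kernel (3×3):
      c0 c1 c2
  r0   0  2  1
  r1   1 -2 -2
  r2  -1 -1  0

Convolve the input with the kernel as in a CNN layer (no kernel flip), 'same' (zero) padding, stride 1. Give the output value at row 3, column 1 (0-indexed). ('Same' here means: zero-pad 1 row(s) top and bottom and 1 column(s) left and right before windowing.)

-23

The receptive field on the zero-padded input at this output position is [6 2 1 / 4 8 5 / 0 6 1]. Elementwise product with the kernel and sum: 2·2 + 1·1 + 4·1 + 8·-2 + 5·-2 + 0·-1 + 6·-1.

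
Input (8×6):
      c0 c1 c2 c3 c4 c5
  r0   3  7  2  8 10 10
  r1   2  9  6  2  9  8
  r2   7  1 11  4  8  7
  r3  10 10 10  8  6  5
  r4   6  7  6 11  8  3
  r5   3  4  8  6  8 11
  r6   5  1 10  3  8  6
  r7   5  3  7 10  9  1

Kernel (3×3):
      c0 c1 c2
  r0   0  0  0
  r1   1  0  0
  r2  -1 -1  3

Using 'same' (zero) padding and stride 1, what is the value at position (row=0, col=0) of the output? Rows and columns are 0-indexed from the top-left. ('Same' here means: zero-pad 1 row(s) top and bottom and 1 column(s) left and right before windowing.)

25

The receptive field on the zero-padded input at this output position is [0 0 0 / 0 3 7 / 0 2 9]. Elementwise product with the kernel and sum: 0·1 + 0·-1 + 2·-1 + 9·3.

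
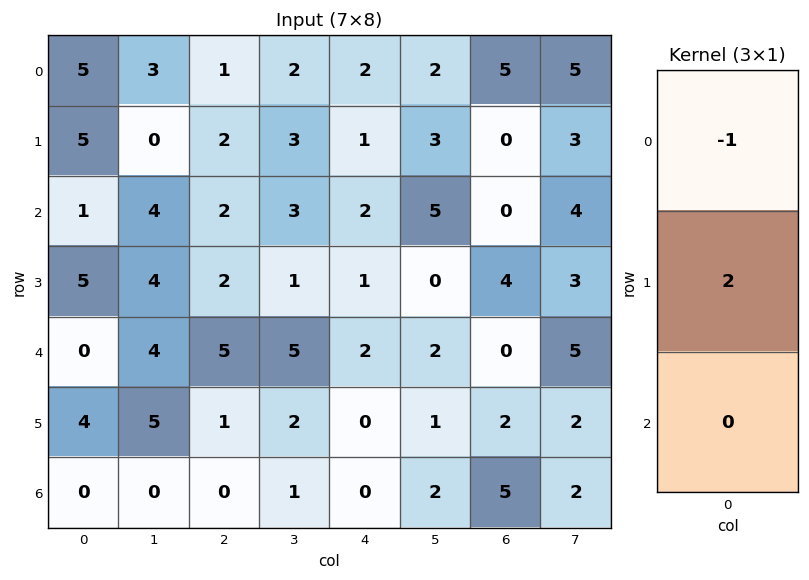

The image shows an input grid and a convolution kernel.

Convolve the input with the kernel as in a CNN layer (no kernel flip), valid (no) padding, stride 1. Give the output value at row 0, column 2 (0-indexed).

The receptive field on the input at this output position is [1 / 2 / 2]. Elementwise product with the kernel and sum: 1·-1 + 2·2.

3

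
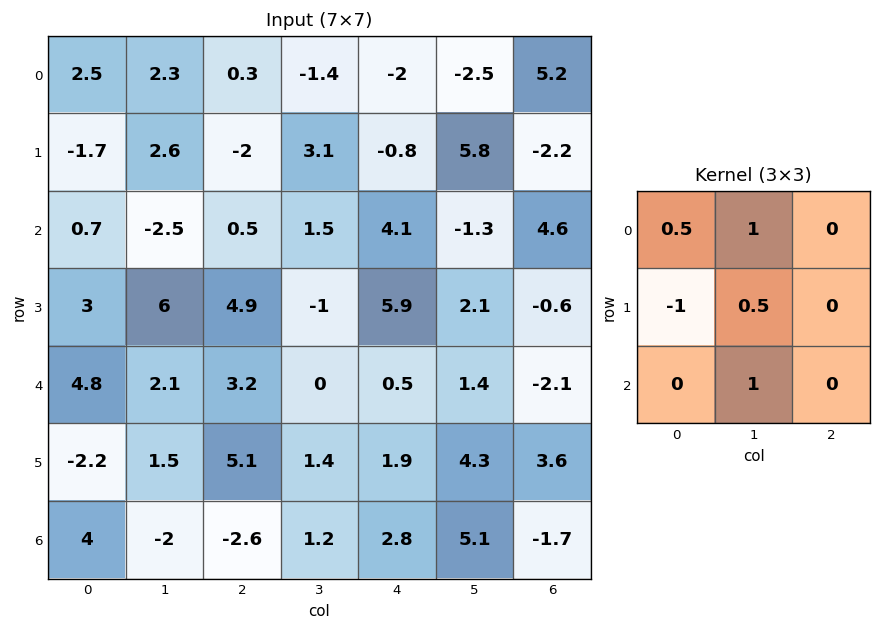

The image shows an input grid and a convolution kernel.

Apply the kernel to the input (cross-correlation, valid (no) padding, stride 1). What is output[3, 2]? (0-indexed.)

-0.35

The receptive field on the input at this output position is [4.9 -1 5.9 / 3.2 0 0.5 / 5.1 1.4 1.9]. Elementwise product with the kernel and sum: 4.9·0.5 + -1·1 + 3.2·-1 + 0·0.5 + 1.4·1.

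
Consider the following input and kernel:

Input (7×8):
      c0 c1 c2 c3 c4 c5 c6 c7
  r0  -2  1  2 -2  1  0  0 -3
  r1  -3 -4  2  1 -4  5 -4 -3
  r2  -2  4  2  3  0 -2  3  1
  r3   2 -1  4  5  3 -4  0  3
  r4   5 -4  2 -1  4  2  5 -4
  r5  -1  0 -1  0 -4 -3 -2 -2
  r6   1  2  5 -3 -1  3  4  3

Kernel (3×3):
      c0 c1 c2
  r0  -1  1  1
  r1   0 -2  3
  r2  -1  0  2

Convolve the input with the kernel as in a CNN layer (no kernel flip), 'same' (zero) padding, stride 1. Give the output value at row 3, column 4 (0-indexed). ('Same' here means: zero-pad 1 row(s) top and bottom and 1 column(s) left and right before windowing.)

The receptive field on the zero-padded input at this output position is [3 0 -2 / 5 3 -4 / -1 4 2]. Elementwise product with the kernel and sum: 3·-1 + 0·1 + -2·1 + 3·-2 + -4·3 + -1·-1 + 2·2.

-18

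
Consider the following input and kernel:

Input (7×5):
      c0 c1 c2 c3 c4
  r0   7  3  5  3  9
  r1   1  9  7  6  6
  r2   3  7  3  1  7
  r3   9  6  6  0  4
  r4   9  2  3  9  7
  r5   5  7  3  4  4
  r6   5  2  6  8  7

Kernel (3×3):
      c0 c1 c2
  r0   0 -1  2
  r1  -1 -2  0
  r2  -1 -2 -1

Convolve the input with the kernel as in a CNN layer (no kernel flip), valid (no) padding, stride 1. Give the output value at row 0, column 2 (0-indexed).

The receptive field on the input at this output position is [5 3 9 / 7 6 6 / 3 1 7]. Elementwise product with the kernel and sum: 3·-1 + 9·2 + 7·-1 + 6·-2 + 3·-1 + 1·-2 + 7·-1.

-16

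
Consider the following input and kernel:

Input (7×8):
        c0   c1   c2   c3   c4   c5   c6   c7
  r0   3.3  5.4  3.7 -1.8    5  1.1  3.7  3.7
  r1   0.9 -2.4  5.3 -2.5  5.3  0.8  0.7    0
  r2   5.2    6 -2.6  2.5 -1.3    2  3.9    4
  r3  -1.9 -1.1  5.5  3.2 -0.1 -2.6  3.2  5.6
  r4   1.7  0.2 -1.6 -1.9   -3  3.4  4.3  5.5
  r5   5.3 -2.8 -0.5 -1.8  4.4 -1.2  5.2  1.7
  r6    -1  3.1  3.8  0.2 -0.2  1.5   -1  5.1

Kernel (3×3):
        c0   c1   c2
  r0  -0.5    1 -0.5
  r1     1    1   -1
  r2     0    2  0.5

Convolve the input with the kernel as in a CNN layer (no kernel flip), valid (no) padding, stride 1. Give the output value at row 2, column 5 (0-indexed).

The receptive field on the input at this output position is [2 3.9 4 / -2.6 3.2 5.6 / 3.4 4.3 5.5]. Elementwise product with the kernel and sum: 2·-0.5 + 3.9·1 + 4·-0.5 + -2.6·1 + 3.2·1 + 5.6·-1 + 4.3·2 + 5.5·0.5.

7.25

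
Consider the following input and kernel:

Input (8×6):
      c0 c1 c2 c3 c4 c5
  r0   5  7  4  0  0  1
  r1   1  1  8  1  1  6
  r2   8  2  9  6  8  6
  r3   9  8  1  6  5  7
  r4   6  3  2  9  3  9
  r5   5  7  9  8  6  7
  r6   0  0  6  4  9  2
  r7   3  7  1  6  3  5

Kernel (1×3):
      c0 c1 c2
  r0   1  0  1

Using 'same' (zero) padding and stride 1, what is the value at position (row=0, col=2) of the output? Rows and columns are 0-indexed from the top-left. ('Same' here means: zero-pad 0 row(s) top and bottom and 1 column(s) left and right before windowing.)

The receptive field on the zero-padded input at this output position is [7 4 0]. Elementwise product with the kernel and sum: 7·1 + 0·1.

7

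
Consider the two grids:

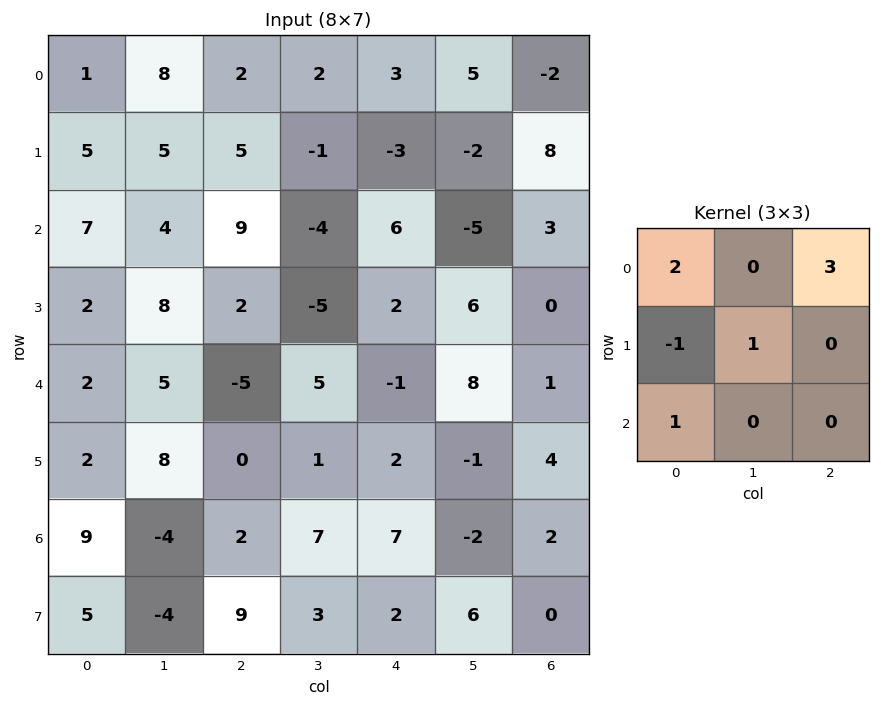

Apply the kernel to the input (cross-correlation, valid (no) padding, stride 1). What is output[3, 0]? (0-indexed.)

15

The receptive field on the input at this output position is [2 8 2 / 2 5 -5 / 2 8 0]. Elementwise product with the kernel and sum: 2·2 + 2·3 + 2·-1 + 5·1 + 2·1.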